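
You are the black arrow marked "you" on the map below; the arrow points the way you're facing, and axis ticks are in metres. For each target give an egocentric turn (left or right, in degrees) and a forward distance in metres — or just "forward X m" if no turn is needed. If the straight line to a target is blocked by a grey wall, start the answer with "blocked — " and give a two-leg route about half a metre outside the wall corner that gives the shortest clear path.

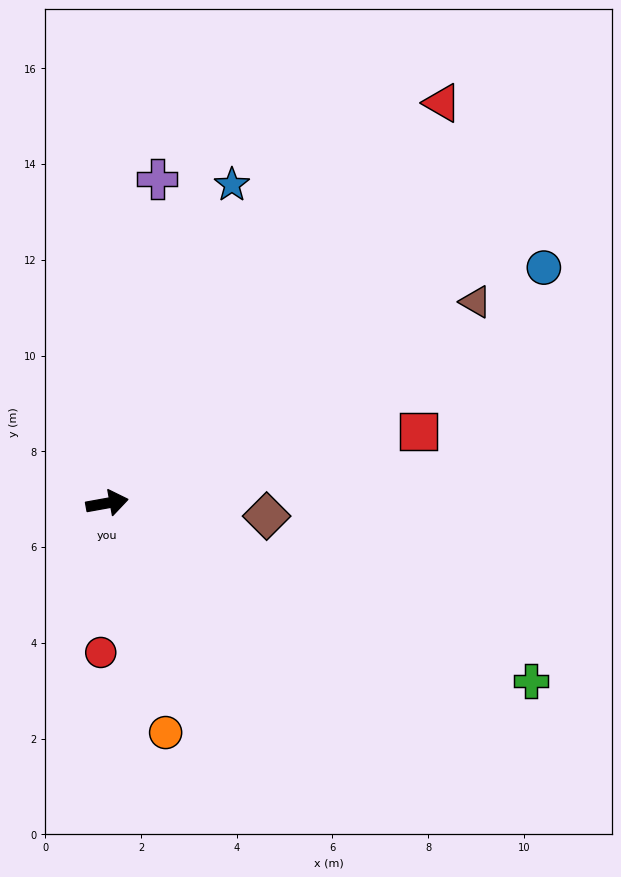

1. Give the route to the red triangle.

turn left 40°, forward 10.9 m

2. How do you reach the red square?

turn left 3°, forward 6.7 m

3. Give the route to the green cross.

turn right 33°, forward 9.6 m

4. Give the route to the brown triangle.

turn left 18°, forward 8.8 m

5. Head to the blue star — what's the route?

turn left 58°, forward 7.1 m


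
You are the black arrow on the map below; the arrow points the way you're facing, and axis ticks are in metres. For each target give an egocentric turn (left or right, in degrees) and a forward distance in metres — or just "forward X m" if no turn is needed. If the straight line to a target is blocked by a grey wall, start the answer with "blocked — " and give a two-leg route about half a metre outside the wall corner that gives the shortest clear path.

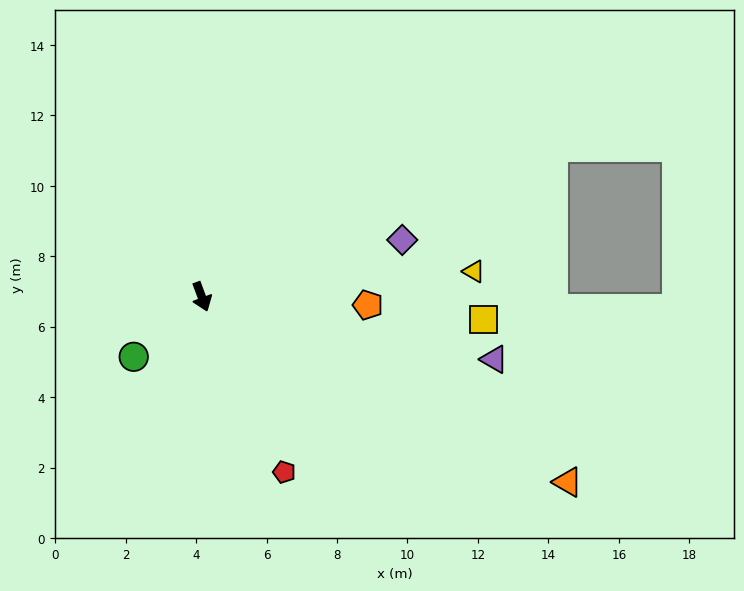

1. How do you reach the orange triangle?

turn left 43°, forward 11.6 m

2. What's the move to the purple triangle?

turn left 58°, forward 8.5 m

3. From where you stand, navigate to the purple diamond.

turn left 85°, forward 5.9 m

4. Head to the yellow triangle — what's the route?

turn left 75°, forward 7.8 m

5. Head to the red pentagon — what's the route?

turn left 5°, forward 5.5 m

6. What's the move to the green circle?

turn right 69°, forward 2.6 m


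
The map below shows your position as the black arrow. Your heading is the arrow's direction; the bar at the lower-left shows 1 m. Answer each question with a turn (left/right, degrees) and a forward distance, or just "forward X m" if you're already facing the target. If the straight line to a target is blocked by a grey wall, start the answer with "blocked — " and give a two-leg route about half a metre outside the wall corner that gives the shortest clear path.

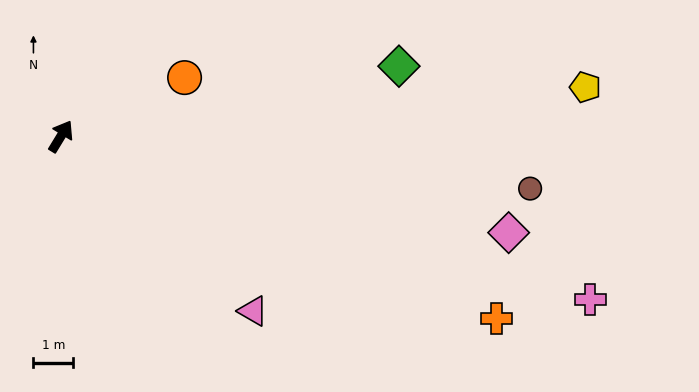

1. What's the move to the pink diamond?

turn right 71°, forward 11.6 m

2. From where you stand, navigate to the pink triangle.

turn right 101°, forward 6.6 m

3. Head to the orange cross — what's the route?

turn right 81°, forward 11.9 m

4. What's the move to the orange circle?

turn right 33°, forward 3.5 m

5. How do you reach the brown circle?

turn right 65°, forward 11.9 m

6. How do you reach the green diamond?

turn right 47°, forward 8.7 m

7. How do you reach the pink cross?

turn right 76°, forward 14.0 m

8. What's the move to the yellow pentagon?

turn right 53°, forward 13.3 m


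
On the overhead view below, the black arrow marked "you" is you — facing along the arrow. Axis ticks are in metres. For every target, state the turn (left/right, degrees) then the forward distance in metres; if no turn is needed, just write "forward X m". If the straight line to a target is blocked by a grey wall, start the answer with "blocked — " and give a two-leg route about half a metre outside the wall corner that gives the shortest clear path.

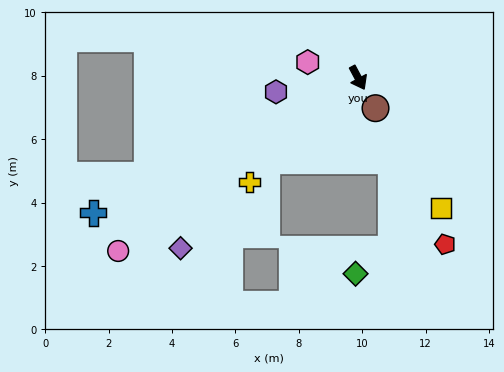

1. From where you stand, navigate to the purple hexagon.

turn right 108°, forward 2.6 m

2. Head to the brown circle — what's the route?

forward 1.1 m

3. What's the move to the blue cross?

turn right 91°, forward 9.4 m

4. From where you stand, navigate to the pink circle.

turn right 82°, forward 9.3 m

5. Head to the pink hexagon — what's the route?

turn right 135°, forward 1.7 m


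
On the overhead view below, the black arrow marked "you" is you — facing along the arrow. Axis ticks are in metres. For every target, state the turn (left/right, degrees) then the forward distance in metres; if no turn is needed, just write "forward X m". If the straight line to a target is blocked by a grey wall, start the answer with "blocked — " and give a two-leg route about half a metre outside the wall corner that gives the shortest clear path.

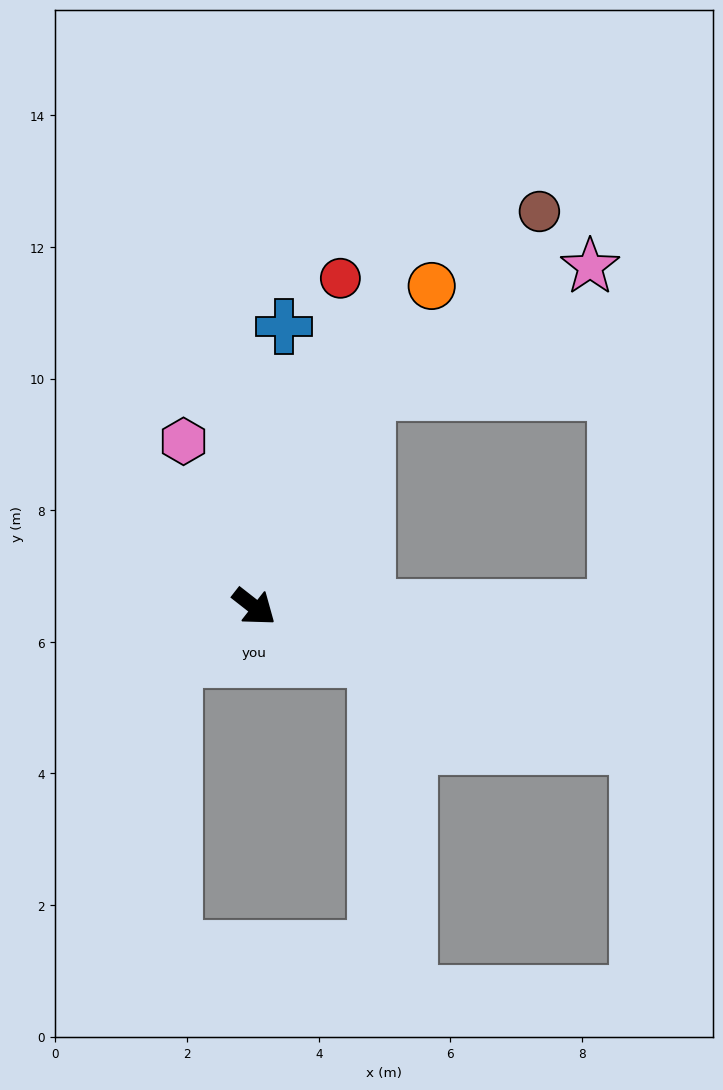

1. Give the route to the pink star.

blocked — turn left 100°, forward 3.7 m, then turn right 33°, forward 3.9 m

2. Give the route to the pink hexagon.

turn left 151°, forward 2.7 m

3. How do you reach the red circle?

turn left 113°, forward 5.2 m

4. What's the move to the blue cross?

turn left 122°, forward 4.3 m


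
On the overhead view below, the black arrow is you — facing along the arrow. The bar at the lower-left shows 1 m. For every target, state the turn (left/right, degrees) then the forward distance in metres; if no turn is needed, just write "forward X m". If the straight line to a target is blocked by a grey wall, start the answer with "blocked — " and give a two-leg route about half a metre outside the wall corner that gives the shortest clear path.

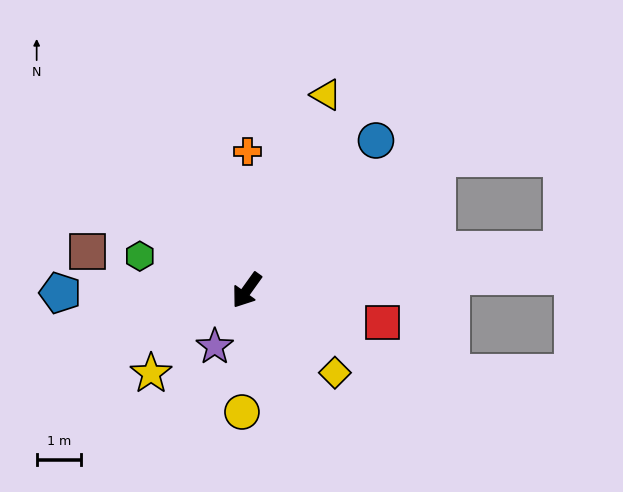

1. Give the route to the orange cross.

turn right 145°, forward 3.1 m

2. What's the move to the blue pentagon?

turn right 54°, forward 4.2 m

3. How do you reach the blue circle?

turn left 175°, forward 4.5 m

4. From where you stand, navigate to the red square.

turn left 112°, forward 3.2 m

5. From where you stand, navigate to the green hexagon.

turn right 72°, forward 2.5 m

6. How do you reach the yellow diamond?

turn left 83°, forward 2.7 m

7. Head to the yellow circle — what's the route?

turn left 33°, forward 2.8 m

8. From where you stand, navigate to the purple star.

turn left 6°, forward 1.5 m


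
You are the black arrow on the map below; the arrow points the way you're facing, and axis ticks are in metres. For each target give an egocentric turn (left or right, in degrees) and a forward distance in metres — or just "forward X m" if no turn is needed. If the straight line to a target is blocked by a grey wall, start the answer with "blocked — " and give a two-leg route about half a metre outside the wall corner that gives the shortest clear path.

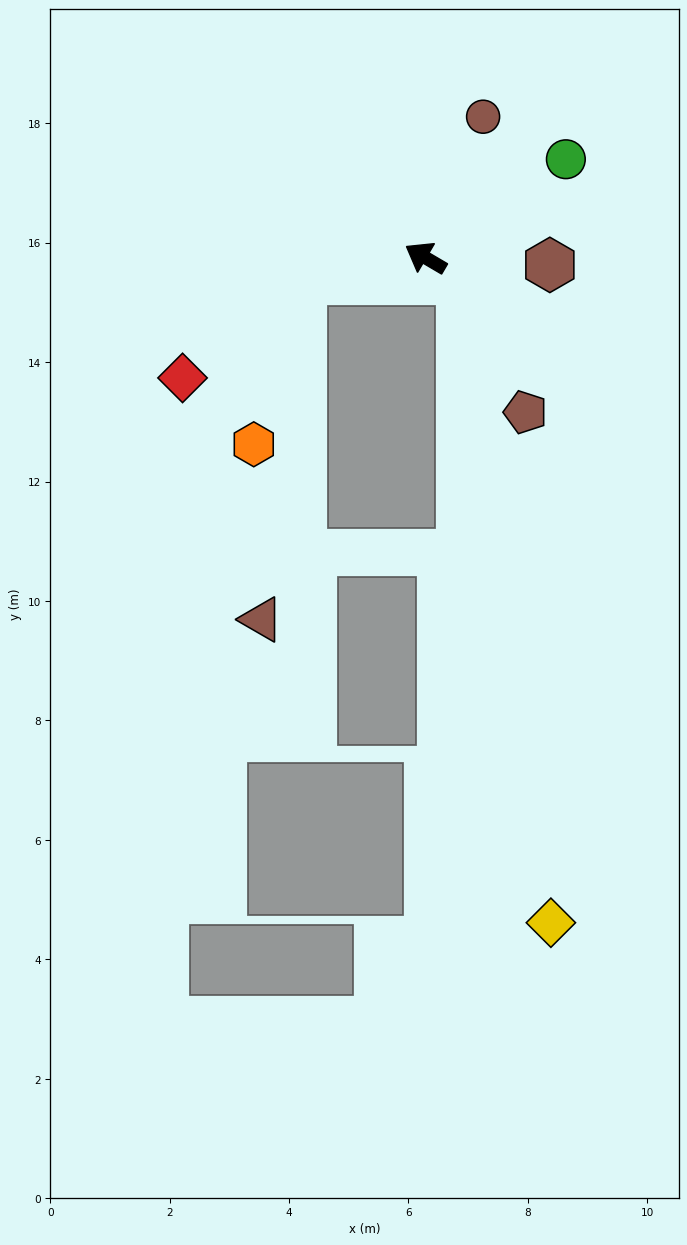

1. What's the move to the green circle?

turn right 114°, forward 2.9 m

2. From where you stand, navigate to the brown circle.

turn right 82°, forward 2.6 m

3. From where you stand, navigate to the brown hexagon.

turn right 153°, forward 2.1 m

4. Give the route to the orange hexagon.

blocked — turn left 40°, forward 2.1 m, then turn left 64°, forward 2.9 m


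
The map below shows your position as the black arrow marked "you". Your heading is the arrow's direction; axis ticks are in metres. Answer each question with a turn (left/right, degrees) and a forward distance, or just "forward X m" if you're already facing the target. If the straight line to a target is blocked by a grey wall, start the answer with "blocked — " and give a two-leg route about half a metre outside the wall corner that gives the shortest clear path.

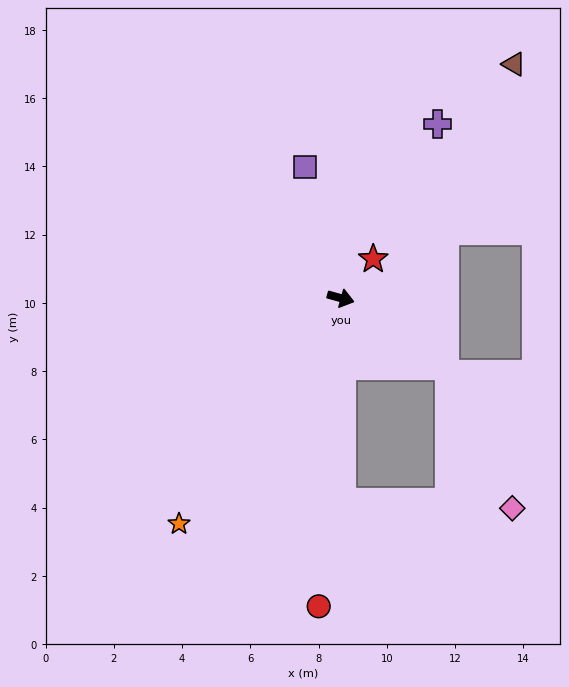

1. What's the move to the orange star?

turn right 110°, forward 8.1 m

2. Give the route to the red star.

turn left 66°, forward 1.5 m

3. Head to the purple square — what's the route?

turn left 121°, forward 4.0 m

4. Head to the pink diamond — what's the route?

blocked — turn right 74°, forward 6.0 m, then turn left 87°, forward 5.0 m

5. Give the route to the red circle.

turn right 79°, forward 9.1 m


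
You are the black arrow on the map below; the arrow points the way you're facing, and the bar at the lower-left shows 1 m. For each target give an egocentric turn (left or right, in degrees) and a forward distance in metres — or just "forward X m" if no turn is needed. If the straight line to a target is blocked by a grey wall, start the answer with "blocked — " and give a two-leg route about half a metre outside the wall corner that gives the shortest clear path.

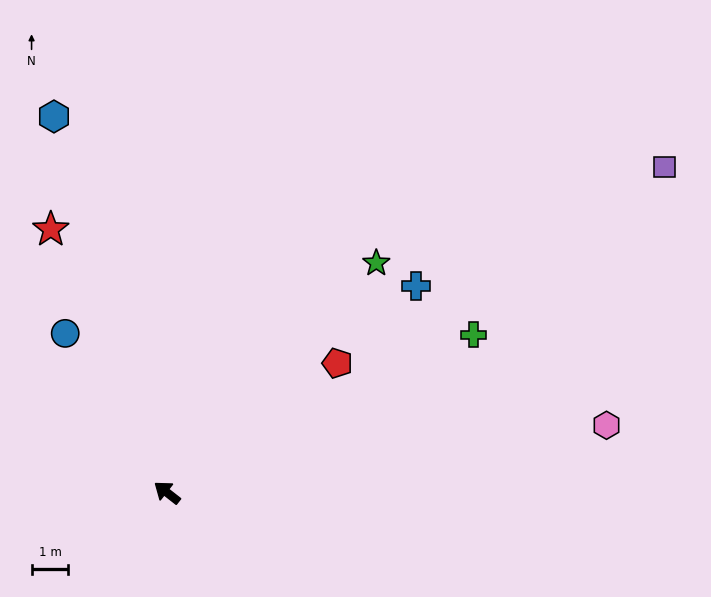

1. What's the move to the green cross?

turn right 115°, forward 9.4 m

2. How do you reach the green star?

turn right 94°, forward 8.4 m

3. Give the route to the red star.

turn right 28°, forward 7.8 m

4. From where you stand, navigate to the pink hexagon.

turn right 133°, forward 12.1 m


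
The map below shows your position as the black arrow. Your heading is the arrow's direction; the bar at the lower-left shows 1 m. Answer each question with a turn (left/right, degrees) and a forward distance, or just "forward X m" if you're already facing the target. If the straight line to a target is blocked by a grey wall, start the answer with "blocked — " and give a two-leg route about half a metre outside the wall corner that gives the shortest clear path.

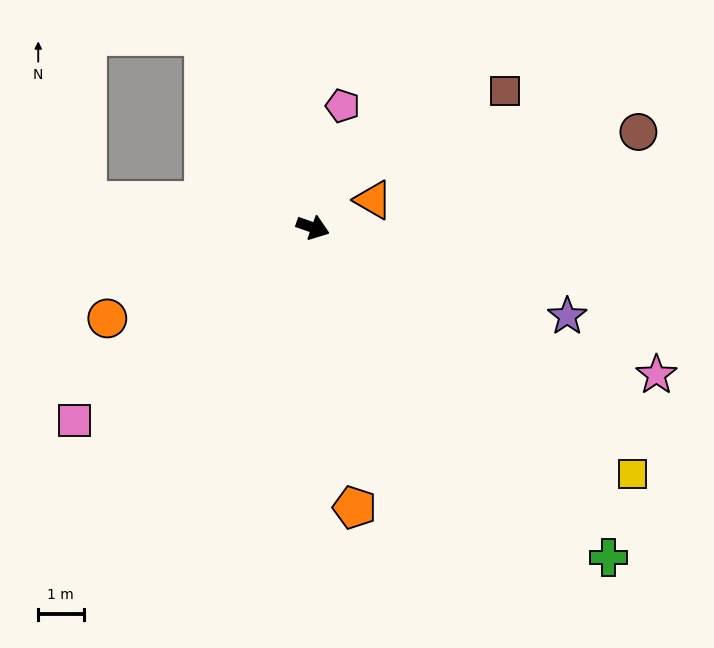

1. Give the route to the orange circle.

turn right 137°, forward 5.0 m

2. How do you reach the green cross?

turn right 29°, forward 9.8 m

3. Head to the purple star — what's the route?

forward 5.9 m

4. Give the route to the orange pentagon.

turn right 62°, forward 6.3 m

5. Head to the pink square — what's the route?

turn right 122°, forward 6.8 m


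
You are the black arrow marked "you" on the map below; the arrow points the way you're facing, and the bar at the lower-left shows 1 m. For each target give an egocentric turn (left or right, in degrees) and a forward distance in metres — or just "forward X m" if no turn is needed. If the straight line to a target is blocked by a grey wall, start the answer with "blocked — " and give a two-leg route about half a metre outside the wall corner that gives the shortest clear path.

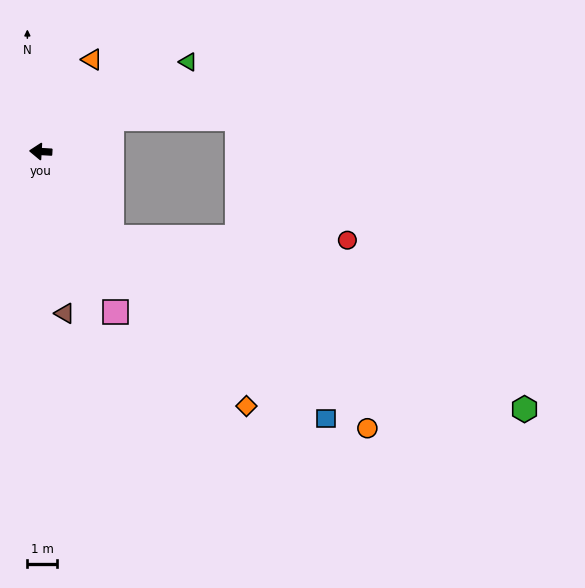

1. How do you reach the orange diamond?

turn left 132°, forward 11.0 m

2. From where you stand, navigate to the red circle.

blocked — turn left 133°, forward 3.7 m, then turn left 50°, forward 7.9 m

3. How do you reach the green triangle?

turn right 145°, forward 5.8 m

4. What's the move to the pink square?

turn left 118°, forward 6.0 m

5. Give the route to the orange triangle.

turn right 116°, forward 3.5 m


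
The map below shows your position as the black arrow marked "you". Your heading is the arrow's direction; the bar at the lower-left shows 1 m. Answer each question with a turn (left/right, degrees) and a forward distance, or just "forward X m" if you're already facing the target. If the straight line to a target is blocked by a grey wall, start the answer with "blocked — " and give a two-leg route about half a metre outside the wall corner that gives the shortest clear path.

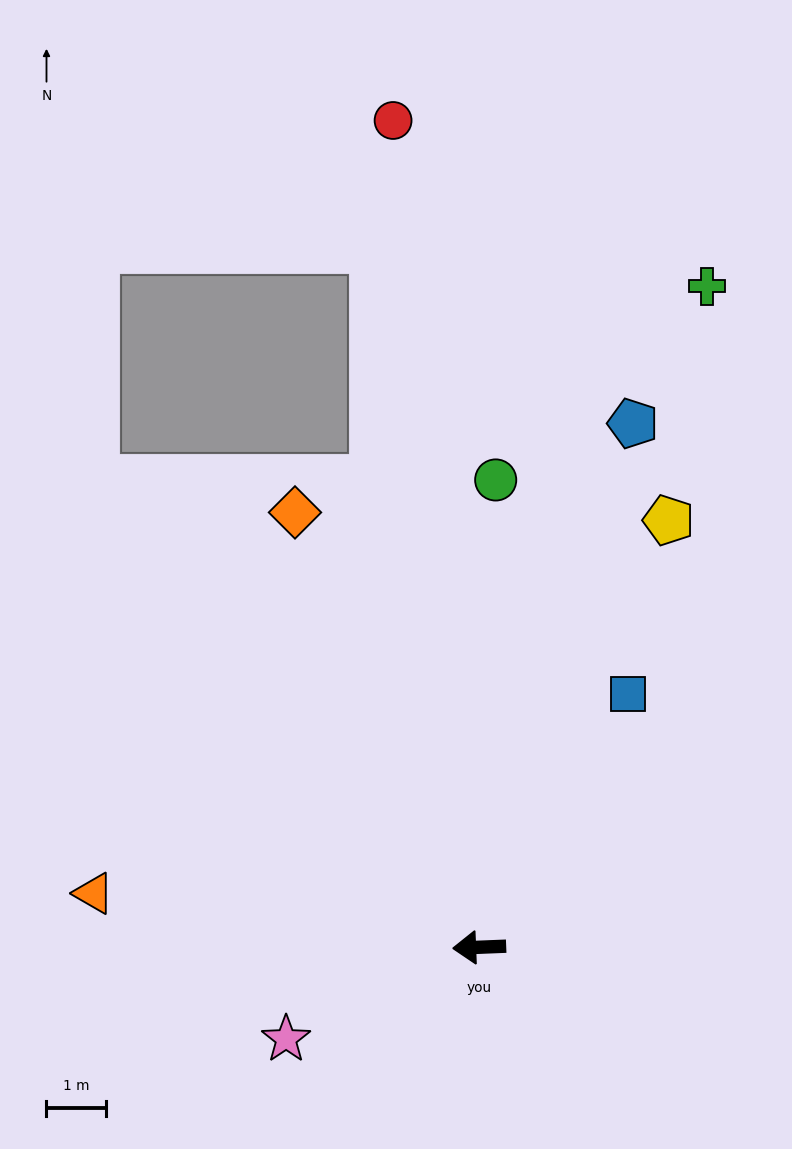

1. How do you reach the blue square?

turn right 123°, forward 5.0 m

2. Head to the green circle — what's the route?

turn right 94°, forward 7.9 m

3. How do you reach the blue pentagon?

turn right 109°, forward 9.2 m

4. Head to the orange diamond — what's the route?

turn right 69°, forward 8.0 m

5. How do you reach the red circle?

turn right 86°, forward 14.1 m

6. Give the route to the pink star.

turn left 23°, forward 3.6 m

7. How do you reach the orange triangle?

turn right 10°, forward 6.6 m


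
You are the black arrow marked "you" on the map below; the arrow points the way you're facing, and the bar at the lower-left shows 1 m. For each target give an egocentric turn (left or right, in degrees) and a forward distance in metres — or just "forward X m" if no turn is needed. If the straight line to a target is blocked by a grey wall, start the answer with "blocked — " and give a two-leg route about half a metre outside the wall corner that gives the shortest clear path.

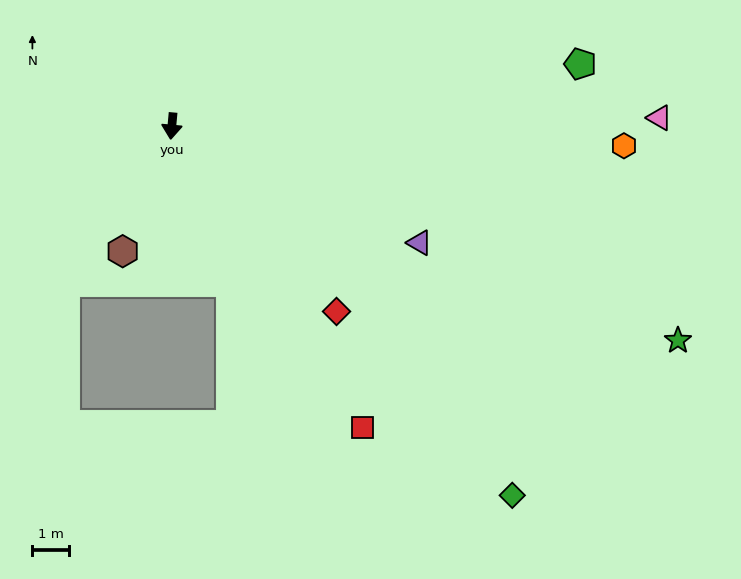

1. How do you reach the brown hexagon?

turn right 16°, forward 3.7 m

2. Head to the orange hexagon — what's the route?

turn left 93°, forward 12.5 m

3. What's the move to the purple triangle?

turn left 70°, forward 7.6 m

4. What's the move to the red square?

turn left 38°, forward 9.9 m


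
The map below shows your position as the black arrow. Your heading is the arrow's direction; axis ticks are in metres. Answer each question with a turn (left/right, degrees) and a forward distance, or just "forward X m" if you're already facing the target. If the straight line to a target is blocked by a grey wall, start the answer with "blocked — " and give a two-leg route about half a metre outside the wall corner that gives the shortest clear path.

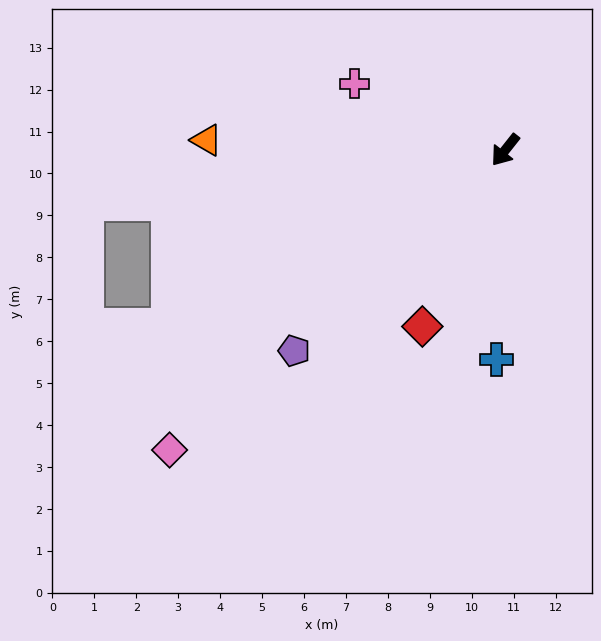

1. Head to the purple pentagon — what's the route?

turn right 8°, forward 6.9 m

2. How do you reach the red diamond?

turn left 13°, forward 4.6 m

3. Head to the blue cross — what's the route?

turn left 36°, forward 5.0 m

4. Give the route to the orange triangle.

turn right 54°, forward 7.1 m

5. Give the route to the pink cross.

turn right 75°, forward 3.9 m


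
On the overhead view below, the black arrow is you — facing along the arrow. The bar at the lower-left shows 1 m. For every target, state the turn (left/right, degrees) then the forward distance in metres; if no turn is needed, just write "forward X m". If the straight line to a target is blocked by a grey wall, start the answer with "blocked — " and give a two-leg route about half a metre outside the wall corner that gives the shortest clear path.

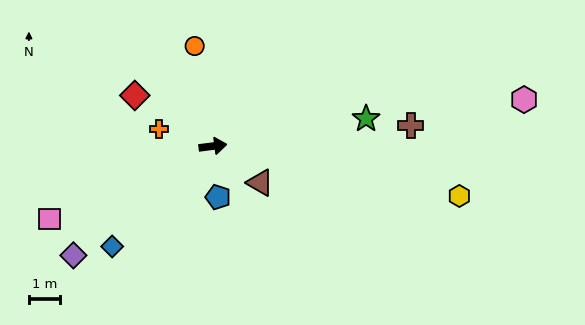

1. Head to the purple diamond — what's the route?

turn right 149°, forward 5.8 m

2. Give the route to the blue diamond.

turn right 142°, forward 4.6 m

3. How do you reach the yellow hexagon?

turn right 19°, forward 8.2 m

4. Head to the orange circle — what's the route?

turn left 93°, forward 3.3 m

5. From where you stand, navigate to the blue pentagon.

turn right 92°, forward 1.7 m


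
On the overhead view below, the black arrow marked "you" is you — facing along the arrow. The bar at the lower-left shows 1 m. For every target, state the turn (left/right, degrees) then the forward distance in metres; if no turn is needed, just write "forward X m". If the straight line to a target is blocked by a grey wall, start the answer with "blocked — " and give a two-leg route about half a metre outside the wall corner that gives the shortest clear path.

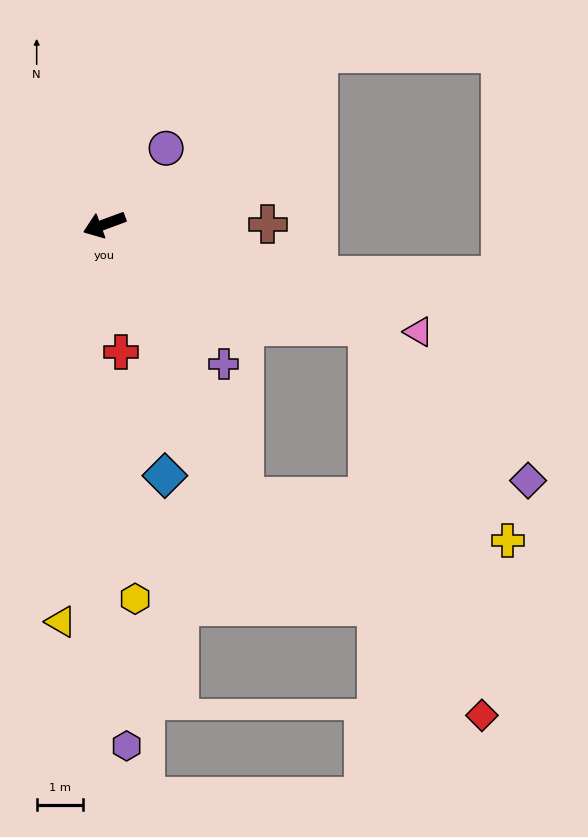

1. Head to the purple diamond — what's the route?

blocked — turn left 139°, forward 6.2 m, then turn right 23°, forward 4.9 m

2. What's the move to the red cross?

turn left 77°, forward 2.8 m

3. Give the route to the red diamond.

blocked — turn left 139°, forward 6.2 m, then turn right 53°, forward 8.8 m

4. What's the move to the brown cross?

turn left 160°, forward 3.6 m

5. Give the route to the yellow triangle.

turn left 63°, forward 8.7 m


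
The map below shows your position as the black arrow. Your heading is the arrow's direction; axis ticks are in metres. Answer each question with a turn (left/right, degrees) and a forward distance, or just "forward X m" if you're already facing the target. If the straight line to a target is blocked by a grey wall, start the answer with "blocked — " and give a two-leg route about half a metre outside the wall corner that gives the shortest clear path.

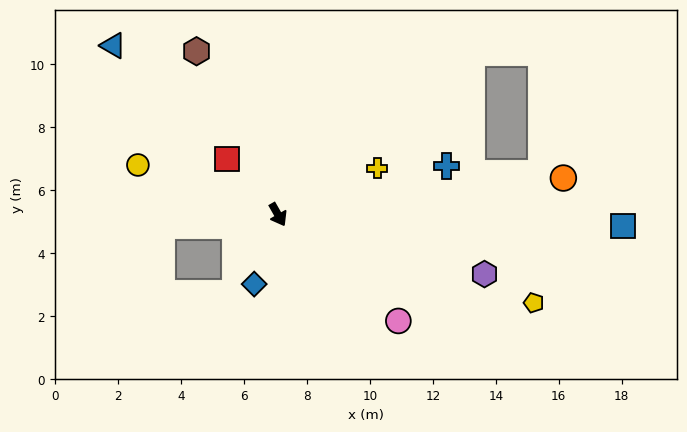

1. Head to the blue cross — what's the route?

turn left 76°, forward 5.6 m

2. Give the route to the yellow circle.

turn right 139°, forward 4.7 m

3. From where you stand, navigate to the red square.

turn right 167°, forward 2.4 m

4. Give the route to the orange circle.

turn left 68°, forward 9.1 m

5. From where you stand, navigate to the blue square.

turn left 58°, forward 11.0 m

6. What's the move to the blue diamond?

turn right 49°, forward 2.3 m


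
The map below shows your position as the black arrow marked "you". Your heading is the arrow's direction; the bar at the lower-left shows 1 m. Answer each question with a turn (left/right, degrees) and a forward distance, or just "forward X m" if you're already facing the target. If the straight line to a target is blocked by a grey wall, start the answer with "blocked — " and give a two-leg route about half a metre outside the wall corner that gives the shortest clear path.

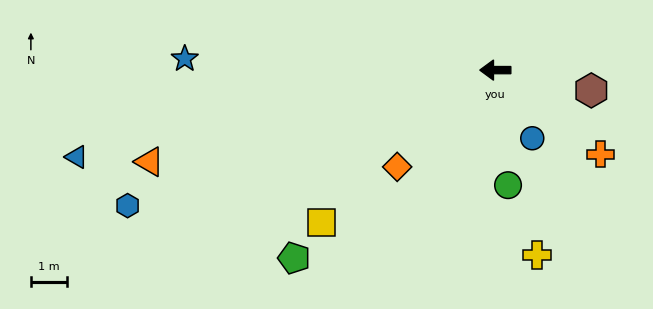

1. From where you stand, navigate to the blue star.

turn right 2°, forward 8.5 m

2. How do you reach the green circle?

turn left 96°, forward 3.2 m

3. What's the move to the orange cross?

turn left 141°, forward 3.7 m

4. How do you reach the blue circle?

turn left 119°, forward 2.1 m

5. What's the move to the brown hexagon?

turn left 168°, forward 2.7 m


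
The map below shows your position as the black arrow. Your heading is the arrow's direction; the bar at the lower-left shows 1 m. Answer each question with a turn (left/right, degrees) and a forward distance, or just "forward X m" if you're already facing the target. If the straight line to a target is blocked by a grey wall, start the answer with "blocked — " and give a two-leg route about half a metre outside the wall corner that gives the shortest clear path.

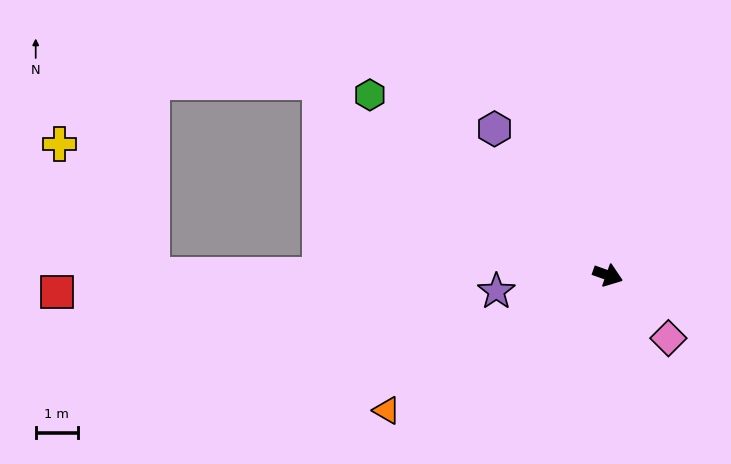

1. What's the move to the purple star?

turn right 152°, forward 2.7 m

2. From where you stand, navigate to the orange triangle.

turn right 129°, forward 6.1 m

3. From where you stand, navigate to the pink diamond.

turn right 26°, forward 2.1 m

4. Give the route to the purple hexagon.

turn left 147°, forward 4.4 m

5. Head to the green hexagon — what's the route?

turn left 162°, forward 7.0 m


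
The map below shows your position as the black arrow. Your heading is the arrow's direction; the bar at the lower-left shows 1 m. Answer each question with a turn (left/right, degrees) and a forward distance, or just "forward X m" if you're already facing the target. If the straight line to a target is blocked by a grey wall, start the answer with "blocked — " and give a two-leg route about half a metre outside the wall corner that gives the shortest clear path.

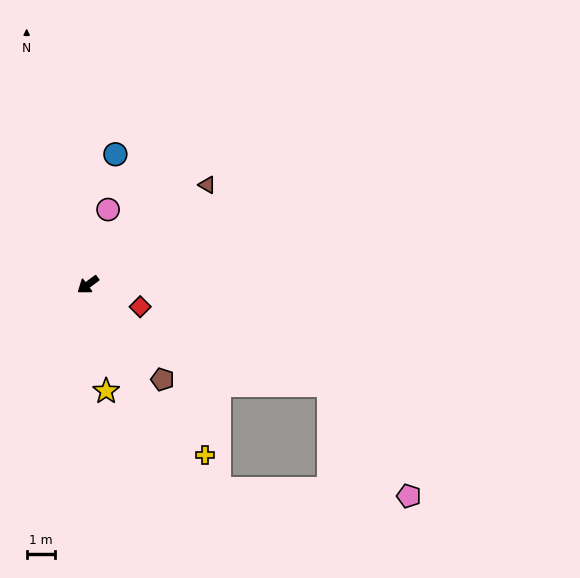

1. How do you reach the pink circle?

turn right 142°, forward 2.8 m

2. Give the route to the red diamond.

turn left 121°, forward 2.0 m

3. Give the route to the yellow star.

turn left 63°, forward 3.8 m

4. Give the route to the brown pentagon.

turn left 92°, forward 4.3 m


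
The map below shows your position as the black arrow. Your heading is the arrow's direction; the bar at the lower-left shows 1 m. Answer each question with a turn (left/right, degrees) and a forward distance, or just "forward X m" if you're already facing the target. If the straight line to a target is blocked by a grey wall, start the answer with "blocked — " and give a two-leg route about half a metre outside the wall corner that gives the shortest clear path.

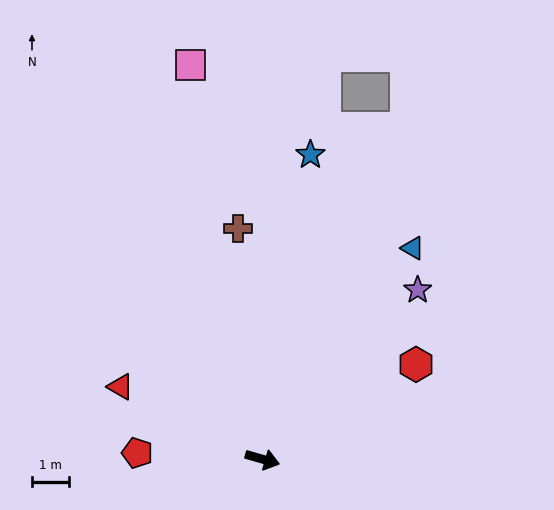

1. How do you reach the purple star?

turn left 64°, forward 6.1 m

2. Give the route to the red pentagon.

turn right 167°, forward 3.3 m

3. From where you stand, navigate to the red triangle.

turn left 169°, forward 4.2 m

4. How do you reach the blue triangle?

turn left 71°, forward 6.9 m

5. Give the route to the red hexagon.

turn left 48°, forward 4.8 m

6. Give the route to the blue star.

turn left 97°, forward 8.2 m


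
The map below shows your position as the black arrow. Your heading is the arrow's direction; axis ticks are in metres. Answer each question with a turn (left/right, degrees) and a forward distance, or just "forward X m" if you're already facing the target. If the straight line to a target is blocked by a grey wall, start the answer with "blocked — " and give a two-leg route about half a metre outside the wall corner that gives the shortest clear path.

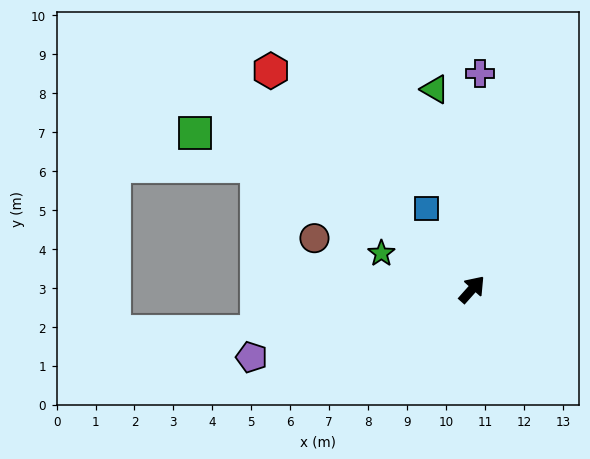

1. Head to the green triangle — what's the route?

turn left 52°, forward 5.2 m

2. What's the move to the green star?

turn left 110°, forward 2.5 m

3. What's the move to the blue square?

turn left 71°, forward 2.4 m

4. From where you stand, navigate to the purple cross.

turn left 40°, forward 5.6 m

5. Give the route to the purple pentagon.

turn left 149°, forward 5.9 m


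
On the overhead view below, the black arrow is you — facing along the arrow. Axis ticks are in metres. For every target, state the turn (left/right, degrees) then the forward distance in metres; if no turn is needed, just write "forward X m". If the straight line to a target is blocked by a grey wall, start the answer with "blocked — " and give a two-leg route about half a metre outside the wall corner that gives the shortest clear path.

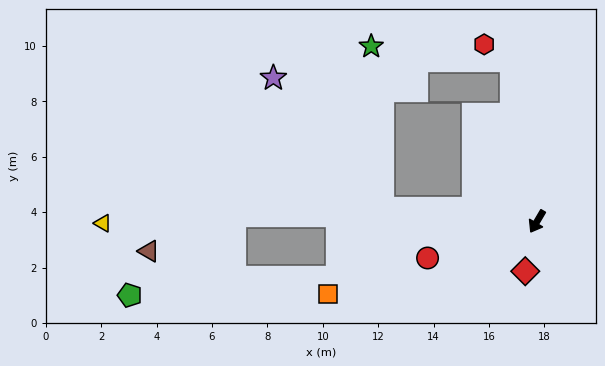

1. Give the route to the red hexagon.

blocked — turn right 140°, forward 5.9 m, then turn left 49°, forward 1.1 m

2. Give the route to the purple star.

blocked — turn right 64°, forward 5.6 m, then turn right 46°, forward 6.2 m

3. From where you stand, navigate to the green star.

blocked — turn right 64°, forward 5.6 m, then turn right 81°, forward 5.9 m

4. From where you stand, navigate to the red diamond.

turn left 17°, forward 1.8 m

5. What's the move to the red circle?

turn right 41°, forward 4.2 m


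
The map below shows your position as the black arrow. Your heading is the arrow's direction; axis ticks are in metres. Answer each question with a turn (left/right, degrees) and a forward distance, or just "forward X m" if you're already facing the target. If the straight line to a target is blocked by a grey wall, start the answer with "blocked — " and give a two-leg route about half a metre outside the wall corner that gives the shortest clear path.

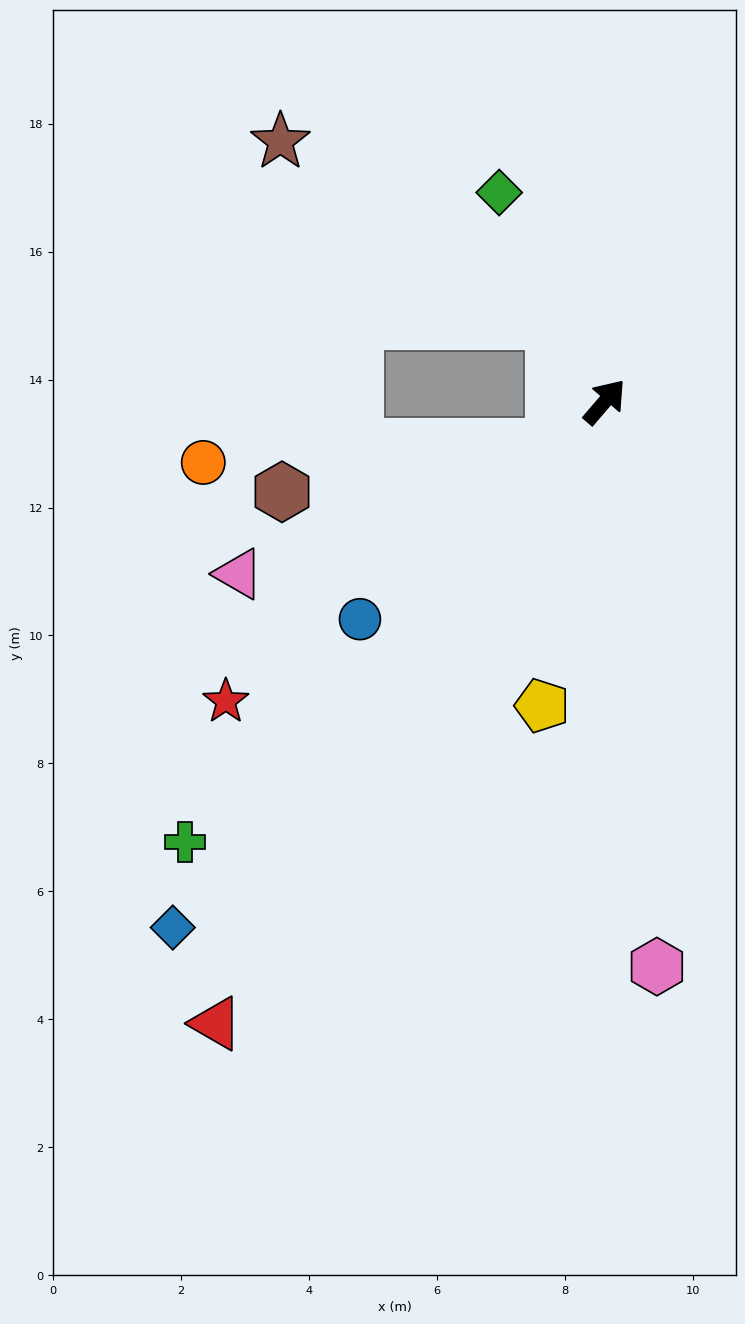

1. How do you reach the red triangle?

turn right 171°, forward 11.5 m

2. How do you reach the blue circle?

turn left 172°, forward 5.1 m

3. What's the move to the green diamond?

turn left 67°, forward 3.7 m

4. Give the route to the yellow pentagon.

turn right 151°, forward 4.9 m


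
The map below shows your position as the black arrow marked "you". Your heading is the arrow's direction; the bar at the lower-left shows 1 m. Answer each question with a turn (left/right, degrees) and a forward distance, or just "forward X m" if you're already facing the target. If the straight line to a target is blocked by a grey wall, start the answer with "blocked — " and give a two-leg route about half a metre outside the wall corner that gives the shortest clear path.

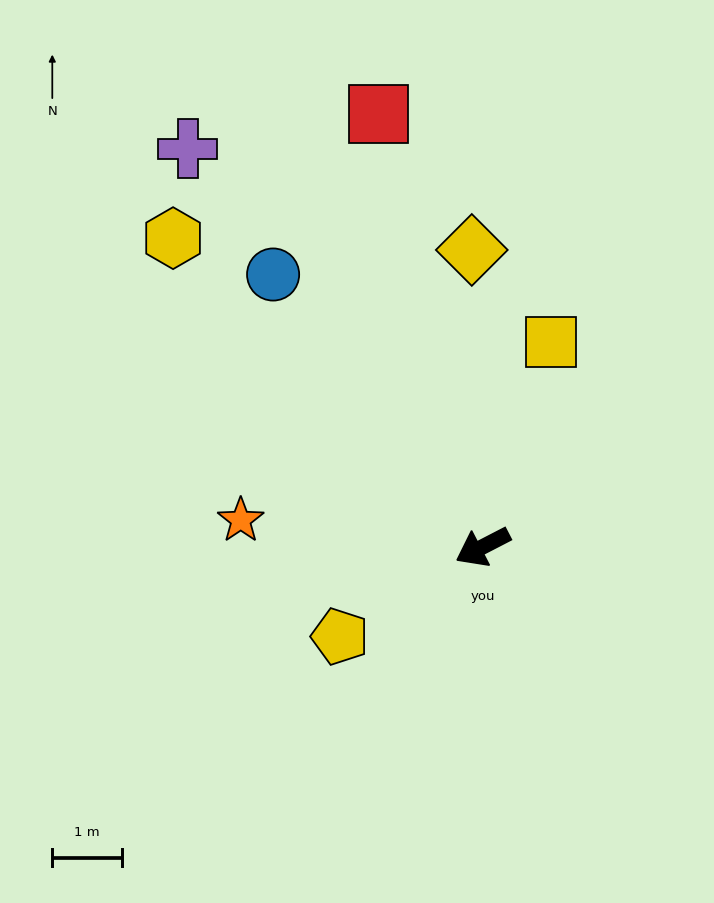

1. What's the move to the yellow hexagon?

turn right 72°, forward 6.3 m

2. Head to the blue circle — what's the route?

turn right 80°, forward 5.0 m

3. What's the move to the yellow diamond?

turn right 115°, forward 4.3 m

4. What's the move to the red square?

turn right 104°, forward 6.4 m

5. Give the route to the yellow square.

turn right 136°, forward 3.1 m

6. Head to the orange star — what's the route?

turn right 34°, forward 3.5 m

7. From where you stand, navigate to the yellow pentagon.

turn left 5°, forward 2.4 m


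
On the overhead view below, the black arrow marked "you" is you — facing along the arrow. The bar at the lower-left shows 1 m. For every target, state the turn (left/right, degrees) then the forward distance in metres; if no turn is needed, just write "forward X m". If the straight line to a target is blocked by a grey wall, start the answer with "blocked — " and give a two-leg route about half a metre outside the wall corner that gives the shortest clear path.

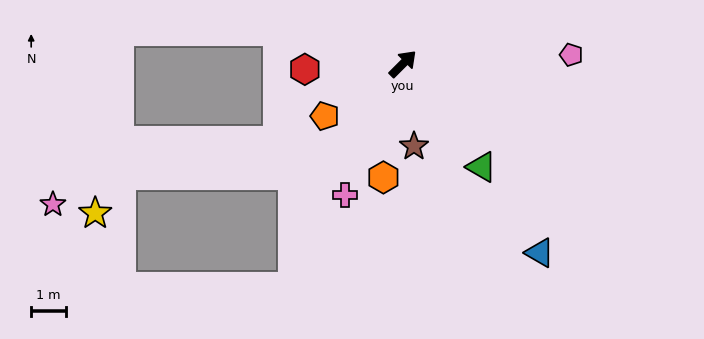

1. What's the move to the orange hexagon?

turn right 145°, forward 3.3 m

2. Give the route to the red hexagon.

turn left 138°, forward 2.8 m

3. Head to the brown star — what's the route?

turn right 127°, forward 2.4 m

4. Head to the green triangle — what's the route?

turn right 98°, forward 3.7 m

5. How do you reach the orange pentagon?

turn left 169°, forward 2.7 m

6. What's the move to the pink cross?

turn right 159°, forward 4.1 m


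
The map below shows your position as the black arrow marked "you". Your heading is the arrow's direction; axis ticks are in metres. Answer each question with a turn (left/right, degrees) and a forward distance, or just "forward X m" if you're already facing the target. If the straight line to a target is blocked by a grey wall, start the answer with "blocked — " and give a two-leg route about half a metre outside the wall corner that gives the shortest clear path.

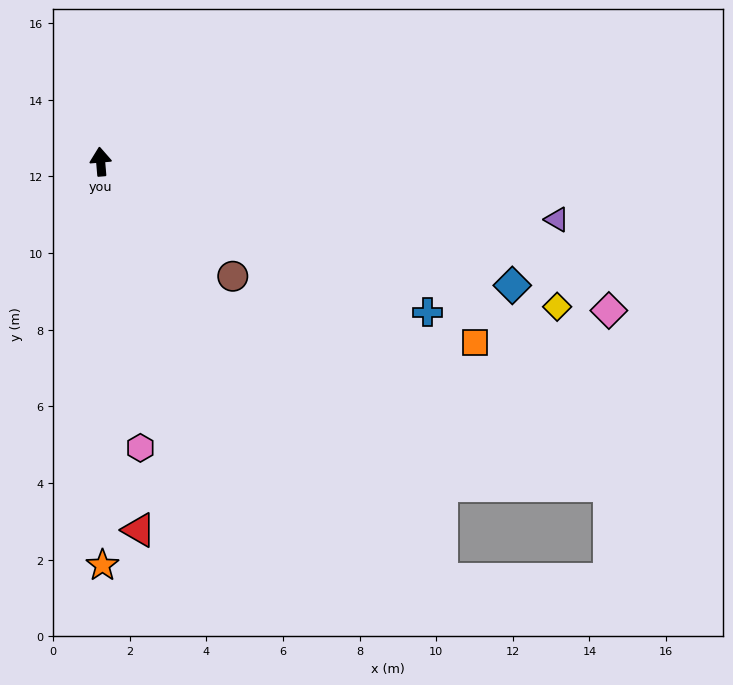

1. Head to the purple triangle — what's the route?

turn right 102°, forward 12.0 m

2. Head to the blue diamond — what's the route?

turn right 112°, forward 11.2 m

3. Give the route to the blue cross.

turn right 120°, forward 9.4 m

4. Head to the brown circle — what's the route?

turn right 136°, forward 4.6 m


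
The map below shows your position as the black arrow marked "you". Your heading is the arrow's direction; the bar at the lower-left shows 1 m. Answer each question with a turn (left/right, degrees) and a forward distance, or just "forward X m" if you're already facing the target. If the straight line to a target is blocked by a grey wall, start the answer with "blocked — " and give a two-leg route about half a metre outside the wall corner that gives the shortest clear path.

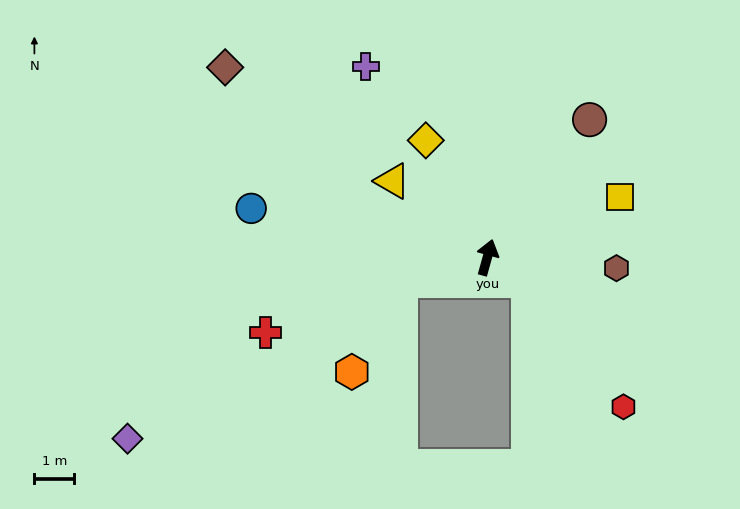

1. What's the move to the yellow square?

turn right 50°, forward 3.7 m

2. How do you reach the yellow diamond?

turn left 43°, forward 3.3 m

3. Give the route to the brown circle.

turn right 21°, forward 4.3 m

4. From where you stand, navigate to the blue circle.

turn left 94°, forward 6.0 m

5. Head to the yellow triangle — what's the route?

turn left 67°, forward 3.1 m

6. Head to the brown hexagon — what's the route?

turn right 79°, forward 3.3 m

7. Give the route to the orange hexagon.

blocked — turn left 121°, forward 2.3 m, then turn left 46°, forward 2.6 m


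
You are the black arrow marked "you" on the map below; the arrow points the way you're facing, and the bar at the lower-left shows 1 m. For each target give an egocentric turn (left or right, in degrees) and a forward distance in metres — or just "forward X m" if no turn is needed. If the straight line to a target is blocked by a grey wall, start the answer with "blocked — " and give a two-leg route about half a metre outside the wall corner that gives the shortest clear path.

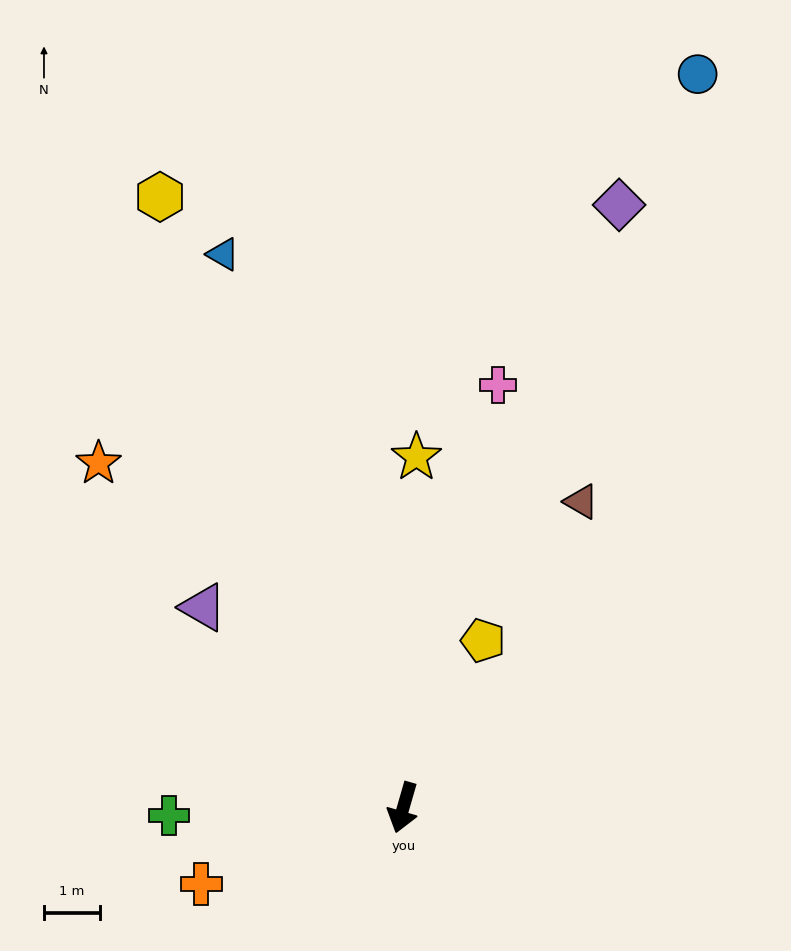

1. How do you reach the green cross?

turn right 72°, forward 4.2 m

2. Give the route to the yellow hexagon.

turn right 142°, forward 11.8 m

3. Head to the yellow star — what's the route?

turn right 166°, forward 6.3 m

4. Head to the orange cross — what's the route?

turn right 53°, forward 3.9 m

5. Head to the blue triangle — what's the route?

turn right 146°, forward 10.4 m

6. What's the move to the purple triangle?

turn right 119°, forward 5.1 m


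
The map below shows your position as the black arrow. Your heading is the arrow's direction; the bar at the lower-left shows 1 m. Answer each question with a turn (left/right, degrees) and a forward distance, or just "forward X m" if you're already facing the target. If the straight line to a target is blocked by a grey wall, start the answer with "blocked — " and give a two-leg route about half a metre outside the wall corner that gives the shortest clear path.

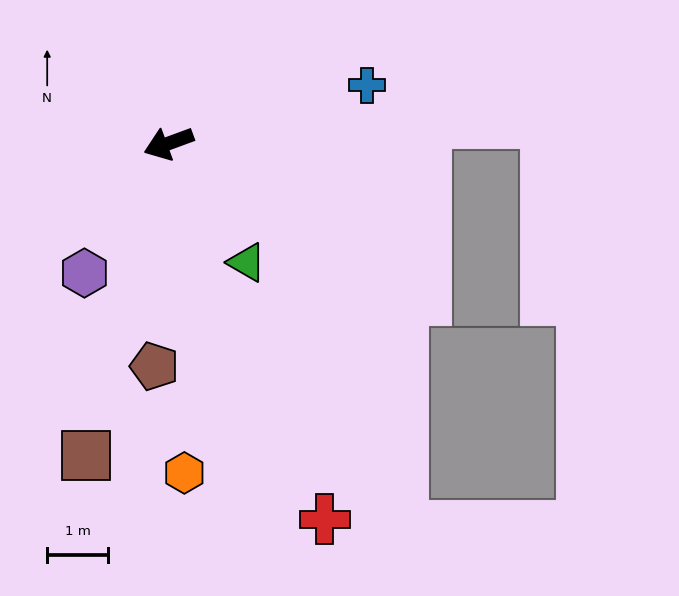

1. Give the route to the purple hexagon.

turn left 37°, forward 2.5 m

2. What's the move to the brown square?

turn left 55°, forward 5.3 m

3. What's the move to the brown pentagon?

turn left 66°, forward 3.7 m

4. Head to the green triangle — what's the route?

turn left 103°, forward 2.3 m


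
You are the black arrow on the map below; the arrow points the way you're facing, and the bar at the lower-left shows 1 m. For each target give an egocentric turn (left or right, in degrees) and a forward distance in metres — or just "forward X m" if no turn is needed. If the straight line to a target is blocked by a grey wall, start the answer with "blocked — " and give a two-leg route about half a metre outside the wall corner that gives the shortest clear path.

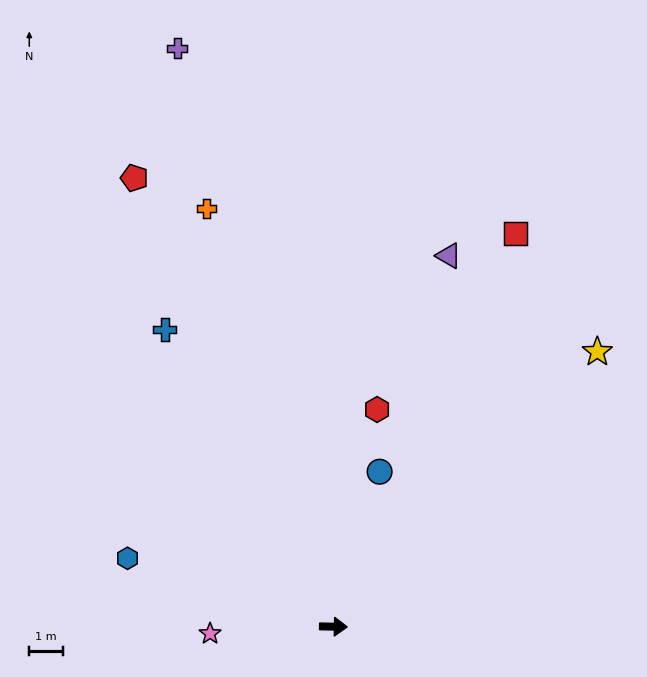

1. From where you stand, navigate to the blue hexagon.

turn left 163°, forward 6.4 m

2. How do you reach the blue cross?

turn left 121°, forward 10.1 m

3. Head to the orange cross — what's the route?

turn left 108°, forward 12.9 m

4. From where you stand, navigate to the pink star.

turn right 176°, forward 3.7 m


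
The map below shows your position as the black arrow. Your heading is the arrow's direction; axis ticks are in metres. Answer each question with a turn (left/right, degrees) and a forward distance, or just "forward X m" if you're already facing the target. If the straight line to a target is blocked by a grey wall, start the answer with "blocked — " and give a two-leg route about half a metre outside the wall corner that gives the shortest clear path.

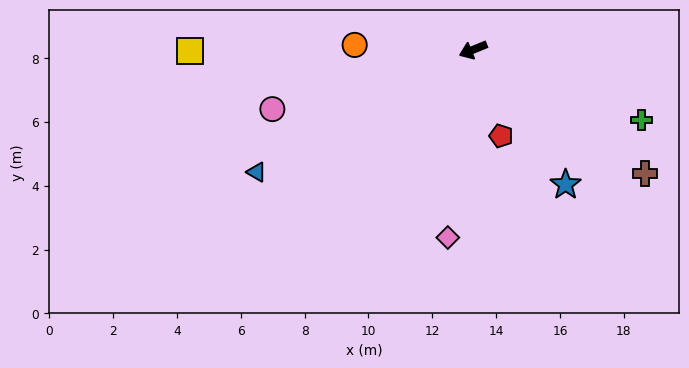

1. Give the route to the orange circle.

turn right 25°, forward 3.7 m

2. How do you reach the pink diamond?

turn left 60°, forward 5.9 m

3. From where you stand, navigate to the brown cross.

turn left 122°, forward 6.6 m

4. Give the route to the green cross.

turn left 135°, forward 5.7 m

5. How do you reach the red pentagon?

turn left 86°, forward 2.8 m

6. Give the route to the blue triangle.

turn left 7°, forward 7.8 m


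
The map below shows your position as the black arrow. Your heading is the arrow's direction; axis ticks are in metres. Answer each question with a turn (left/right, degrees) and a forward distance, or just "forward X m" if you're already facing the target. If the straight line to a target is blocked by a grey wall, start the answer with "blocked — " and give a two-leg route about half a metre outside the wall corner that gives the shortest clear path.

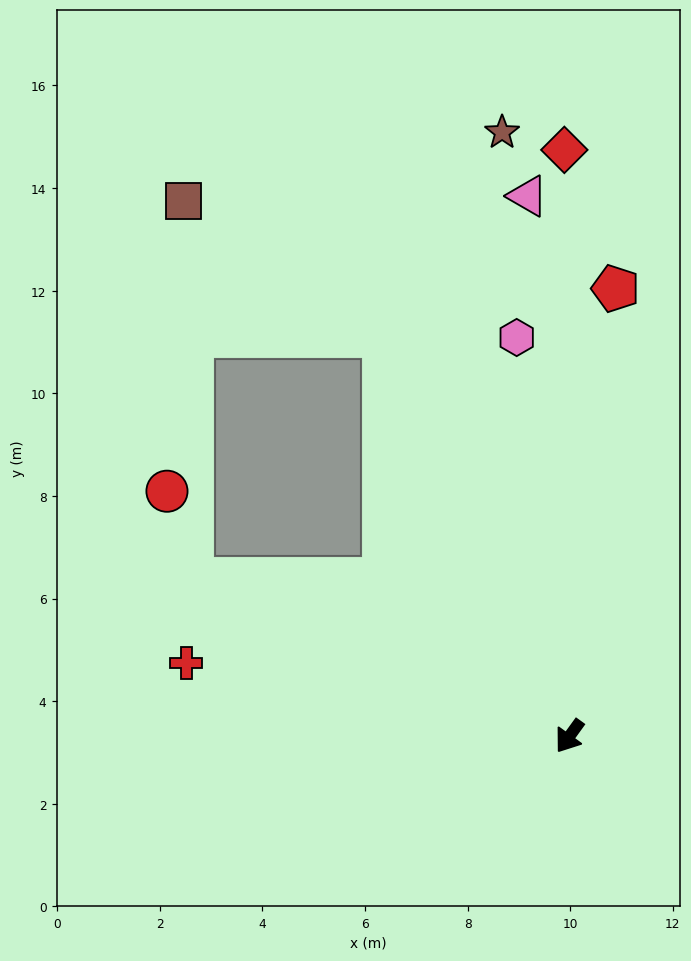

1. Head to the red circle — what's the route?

blocked — turn right 77°, forward 8.0 m, then turn right 51°, forward 1.8 m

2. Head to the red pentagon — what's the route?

turn right 150°, forward 8.8 m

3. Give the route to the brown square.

blocked — turn right 119°, forward 8.6 m, then turn left 31°, forward 4.7 m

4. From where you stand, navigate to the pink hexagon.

turn right 137°, forward 7.8 m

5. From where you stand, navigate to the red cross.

turn right 65°, forward 7.6 m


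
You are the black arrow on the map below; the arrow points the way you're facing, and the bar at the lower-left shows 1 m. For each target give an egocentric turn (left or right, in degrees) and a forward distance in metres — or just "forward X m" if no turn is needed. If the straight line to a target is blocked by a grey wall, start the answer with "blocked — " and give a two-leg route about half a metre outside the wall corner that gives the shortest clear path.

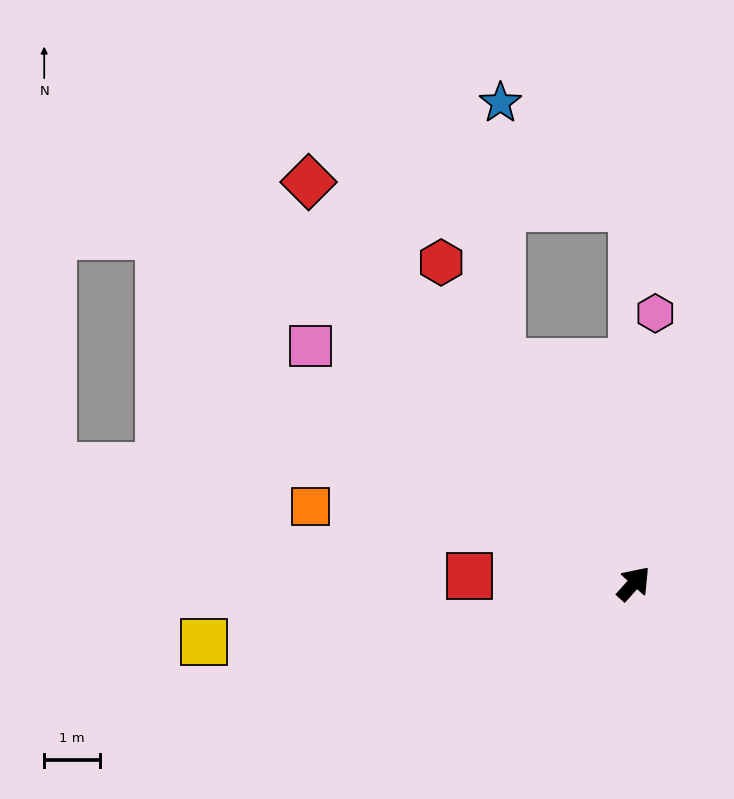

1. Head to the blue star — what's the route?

blocked — turn left 73°, forward 4.6 m, then turn right 31°, forward 4.6 m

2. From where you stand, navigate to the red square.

turn left 129°, forward 2.9 m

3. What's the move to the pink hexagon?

turn left 37°, forward 4.8 m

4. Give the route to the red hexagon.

turn left 73°, forward 6.7 m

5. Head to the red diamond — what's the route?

turn left 81°, forward 9.2 m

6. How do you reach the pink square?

turn left 96°, forward 7.2 m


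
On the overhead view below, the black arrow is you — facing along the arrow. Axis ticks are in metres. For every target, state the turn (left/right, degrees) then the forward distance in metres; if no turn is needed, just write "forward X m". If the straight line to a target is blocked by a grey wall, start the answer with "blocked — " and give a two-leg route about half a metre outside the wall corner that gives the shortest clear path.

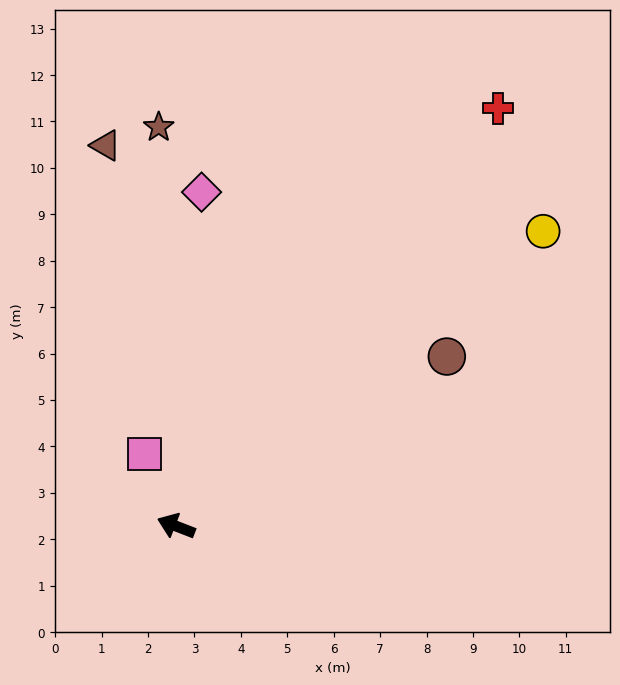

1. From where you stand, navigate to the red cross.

turn right 106°, forward 11.4 m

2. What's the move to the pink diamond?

turn right 73°, forward 7.2 m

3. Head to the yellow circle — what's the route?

turn right 120°, forward 10.1 m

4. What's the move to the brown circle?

turn right 127°, forward 6.9 m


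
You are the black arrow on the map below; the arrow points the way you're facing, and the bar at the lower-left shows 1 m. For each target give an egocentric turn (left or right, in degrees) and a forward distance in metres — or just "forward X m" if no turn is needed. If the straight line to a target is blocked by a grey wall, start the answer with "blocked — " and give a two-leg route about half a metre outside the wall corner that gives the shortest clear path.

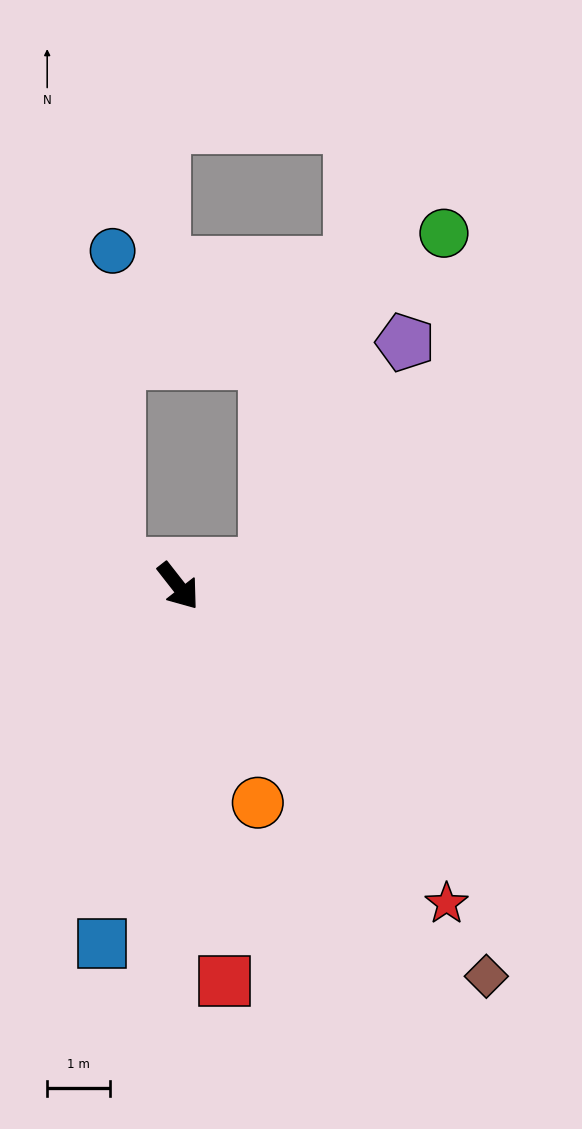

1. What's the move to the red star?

turn left 2°, forward 6.6 m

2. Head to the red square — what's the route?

turn right 31°, forward 6.3 m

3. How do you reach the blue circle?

blocked — turn right 148°, forward 1.0 m, then turn right 69°, forward 5.0 m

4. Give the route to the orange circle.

turn right 18°, forward 3.7 m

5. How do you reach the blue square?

turn right 50°, forward 5.8 m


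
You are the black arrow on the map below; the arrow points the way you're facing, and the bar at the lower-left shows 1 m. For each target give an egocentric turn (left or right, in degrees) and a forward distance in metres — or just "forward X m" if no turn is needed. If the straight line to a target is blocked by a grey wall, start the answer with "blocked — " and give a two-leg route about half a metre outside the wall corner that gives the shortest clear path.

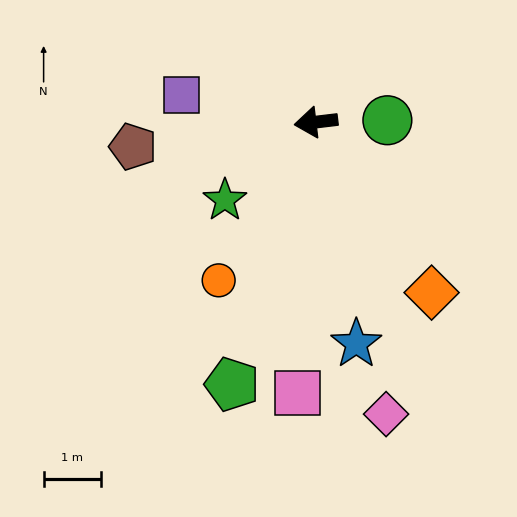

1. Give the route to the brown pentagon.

forward 3.2 m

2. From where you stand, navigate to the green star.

turn left 34°, forward 2.1 m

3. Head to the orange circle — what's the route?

turn left 52°, forward 3.2 m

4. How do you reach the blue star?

turn left 94°, forward 3.9 m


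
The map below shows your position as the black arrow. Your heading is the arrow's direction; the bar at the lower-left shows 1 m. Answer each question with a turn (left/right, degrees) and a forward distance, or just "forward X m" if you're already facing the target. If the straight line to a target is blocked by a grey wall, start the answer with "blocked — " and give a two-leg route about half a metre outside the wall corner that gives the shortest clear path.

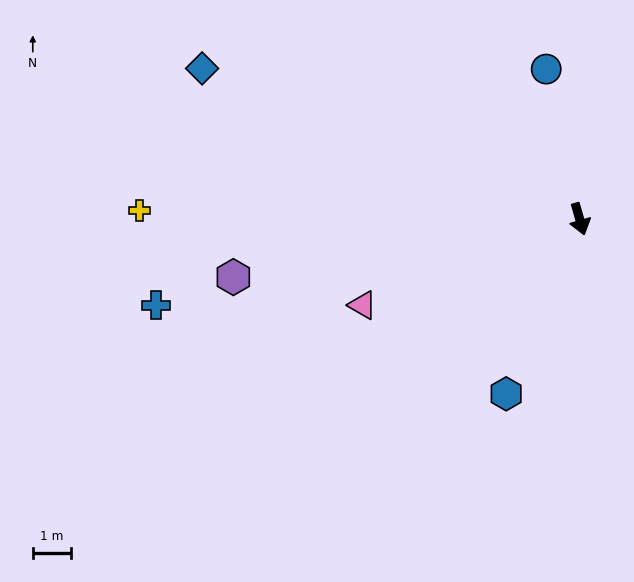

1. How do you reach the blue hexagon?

turn right 39°, forward 4.9 m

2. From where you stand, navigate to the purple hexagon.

turn right 96°, forward 9.1 m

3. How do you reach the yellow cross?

turn right 107°, forward 11.4 m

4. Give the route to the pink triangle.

turn right 84°, forward 6.1 m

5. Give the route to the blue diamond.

turn right 128°, forward 10.6 m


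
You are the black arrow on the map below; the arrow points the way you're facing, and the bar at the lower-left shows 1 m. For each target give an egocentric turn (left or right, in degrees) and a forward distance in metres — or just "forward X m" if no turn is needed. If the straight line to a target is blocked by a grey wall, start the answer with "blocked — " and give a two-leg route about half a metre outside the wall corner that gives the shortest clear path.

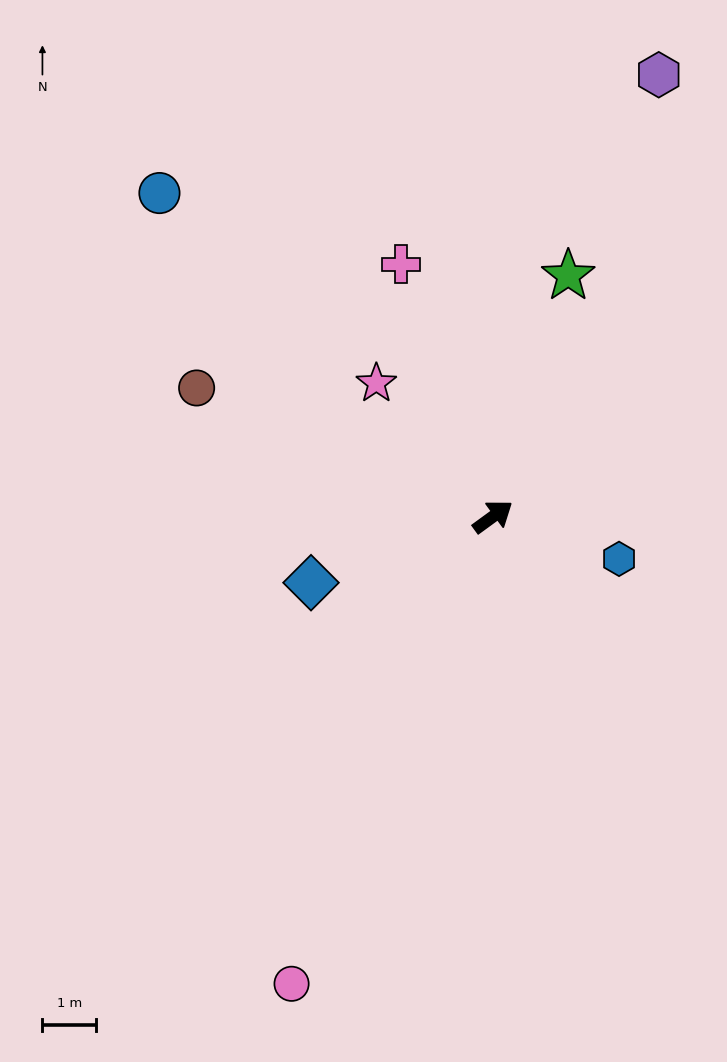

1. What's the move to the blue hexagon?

turn right 55°, forward 2.5 m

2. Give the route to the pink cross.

turn left 74°, forward 5.0 m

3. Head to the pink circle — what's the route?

turn right 149°, forward 9.5 m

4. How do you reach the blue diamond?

turn left 164°, forward 3.6 m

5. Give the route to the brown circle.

turn left 120°, forward 6.0 m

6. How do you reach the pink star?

turn left 95°, forward 3.3 m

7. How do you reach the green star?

turn left 37°, forward 4.7 m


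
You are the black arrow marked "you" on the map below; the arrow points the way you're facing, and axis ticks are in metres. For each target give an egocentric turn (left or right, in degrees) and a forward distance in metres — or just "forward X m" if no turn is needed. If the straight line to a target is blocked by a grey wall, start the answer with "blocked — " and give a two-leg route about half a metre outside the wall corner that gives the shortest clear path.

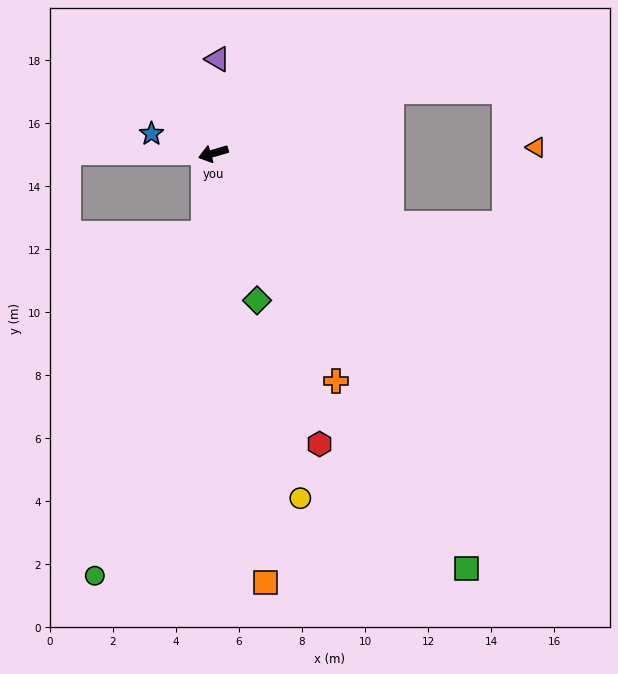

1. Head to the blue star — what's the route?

turn right 34°, forward 2.1 m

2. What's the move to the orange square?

turn left 81°, forward 13.7 m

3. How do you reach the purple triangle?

turn right 109°, forward 3.0 m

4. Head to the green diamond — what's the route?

turn left 90°, forward 4.9 m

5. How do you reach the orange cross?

turn left 102°, forward 8.2 m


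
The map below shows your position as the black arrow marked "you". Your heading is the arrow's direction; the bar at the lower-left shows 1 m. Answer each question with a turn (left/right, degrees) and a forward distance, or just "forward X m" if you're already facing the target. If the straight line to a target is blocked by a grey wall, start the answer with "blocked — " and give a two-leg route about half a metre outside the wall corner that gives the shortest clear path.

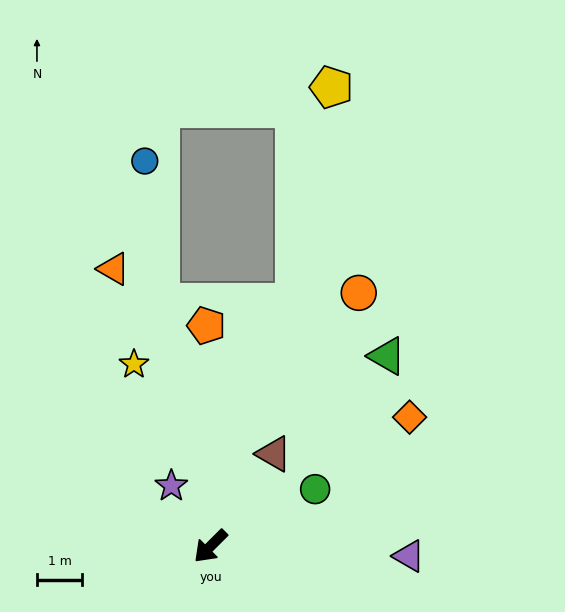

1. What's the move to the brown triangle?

turn right 169°, forward 2.5 m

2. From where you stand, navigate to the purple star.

turn right 102°, forward 1.6 m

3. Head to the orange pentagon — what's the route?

turn right 134°, forward 4.9 m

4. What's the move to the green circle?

turn left 164°, forward 2.6 m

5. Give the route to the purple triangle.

turn left 132°, forward 4.4 m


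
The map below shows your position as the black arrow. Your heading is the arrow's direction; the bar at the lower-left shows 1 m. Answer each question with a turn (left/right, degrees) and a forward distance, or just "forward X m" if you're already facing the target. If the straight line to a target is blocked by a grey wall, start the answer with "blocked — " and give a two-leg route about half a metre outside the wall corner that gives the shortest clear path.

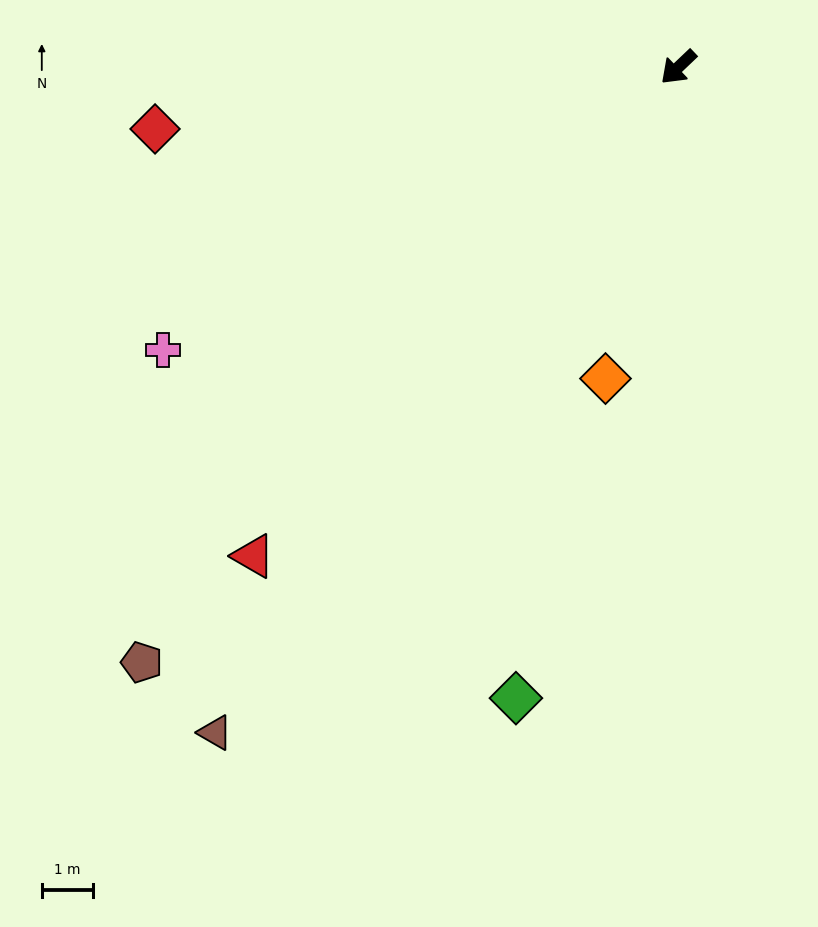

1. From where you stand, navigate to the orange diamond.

turn left 33°, forward 6.2 m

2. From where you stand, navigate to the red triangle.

turn left 5°, forward 12.6 m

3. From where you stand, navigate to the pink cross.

turn right 15°, forward 11.4 m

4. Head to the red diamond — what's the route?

turn right 37°, forward 10.2 m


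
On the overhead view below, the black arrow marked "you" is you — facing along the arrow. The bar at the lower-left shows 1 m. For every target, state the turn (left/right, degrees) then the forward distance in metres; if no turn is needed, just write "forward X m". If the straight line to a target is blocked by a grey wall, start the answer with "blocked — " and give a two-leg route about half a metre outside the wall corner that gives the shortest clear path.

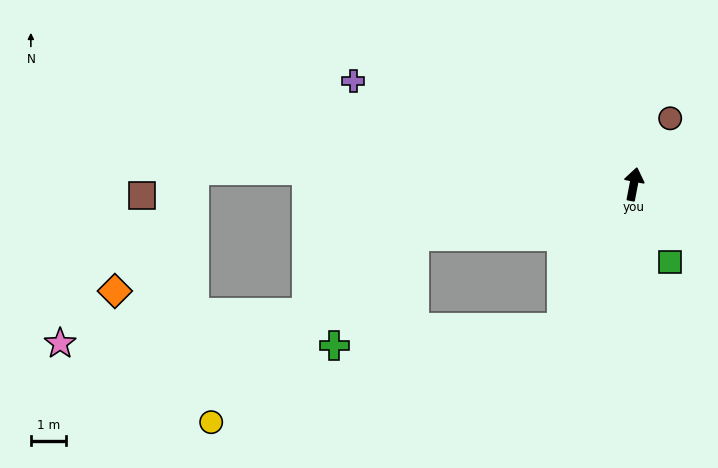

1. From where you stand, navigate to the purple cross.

turn left 81°, forward 8.4 m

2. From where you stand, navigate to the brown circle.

turn right 18°, forward 2.1 m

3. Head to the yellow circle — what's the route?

blocked — turn left 114°, forward 6.4 m, then turn left 29°, forward 7.8 m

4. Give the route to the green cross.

blocked — turn left 114°, forward 6.4 m, then turn left 41°, forward 3.8 m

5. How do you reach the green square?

turn right 144°, forward 2.4 m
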